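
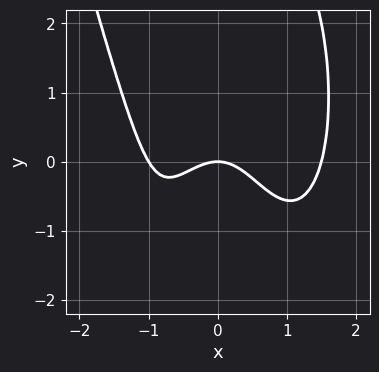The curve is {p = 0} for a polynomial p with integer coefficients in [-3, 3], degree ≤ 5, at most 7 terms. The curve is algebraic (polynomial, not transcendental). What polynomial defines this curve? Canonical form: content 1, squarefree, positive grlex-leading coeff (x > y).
2*x^4 - x^3 + x*y^2 - 3*x^2 - 3*y

(a) The degree is 4 — a generic line meets the curve in up to 4 points.
(b) From the visible intercepts: the x-axis gridline crossings are at x ∈ {-1, 0}; one y-axis crossing is at y = 0.
(c) Solving for integer coefficients yields p as stated.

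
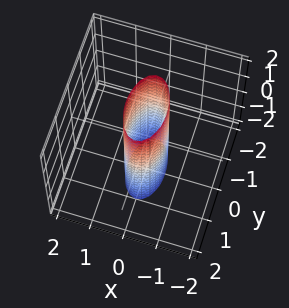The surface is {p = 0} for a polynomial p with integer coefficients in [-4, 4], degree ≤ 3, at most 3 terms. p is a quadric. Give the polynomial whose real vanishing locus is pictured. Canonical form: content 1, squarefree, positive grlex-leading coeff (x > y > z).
3*x^2 + y^2 - 1

(a) The degree is 2 — constant cross-section along one axis; a quadric.
(b) Symmetries: the y ↦ −y reflection is a symmetry, so y appears only in even powers; the z ↦ −z reflection is a symmetry, so z appears only in even powers; it's symmetric under x → −x, forcing even powers of x.
(c) Observable constraints: the surface avoids every integer z-axis point in the box; the y-axis gridline crossings are at y ∈ {-1, 1}.
(d) These observations pin down the coefficients.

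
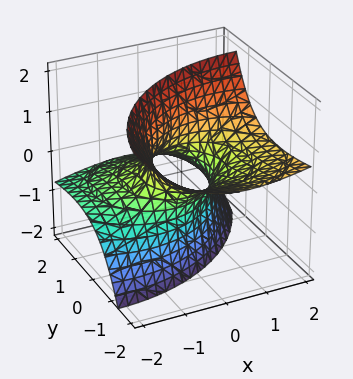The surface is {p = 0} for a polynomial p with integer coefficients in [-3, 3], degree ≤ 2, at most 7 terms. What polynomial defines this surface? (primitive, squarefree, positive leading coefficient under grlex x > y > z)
x^2 - 2*x*z + y^2 + 3*y*z - z^2 - 1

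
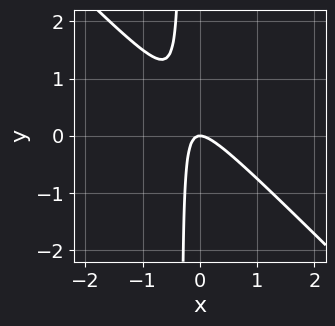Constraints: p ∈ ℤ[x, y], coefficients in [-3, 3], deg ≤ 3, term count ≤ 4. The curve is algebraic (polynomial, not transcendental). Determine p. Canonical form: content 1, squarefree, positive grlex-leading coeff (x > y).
3*x^2 + 3*x*y + y

1. Degree: a generic line meets the curve in up to 2 points, so deg p = 2.
2. From the visible intercepts: one y-axis crossing is at y = 0; it meets the x-axis at x = 0 (among the integer gridlines).
3. Putting this together gives p.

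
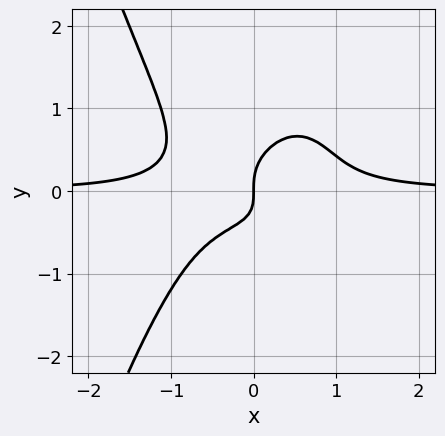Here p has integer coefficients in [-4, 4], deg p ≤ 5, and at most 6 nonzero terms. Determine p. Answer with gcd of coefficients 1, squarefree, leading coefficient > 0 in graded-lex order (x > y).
3*x^3*y + 2*y^3 - x*y - x

deg p = 4. A generic line meets the curve in up to 4 points.
From the axis intercepts and sections: it crosses the x-axis at the gridline x = 0; it crosses the y-axis at the gridline y = 0.
Solving for integer coefficients yields p as stated.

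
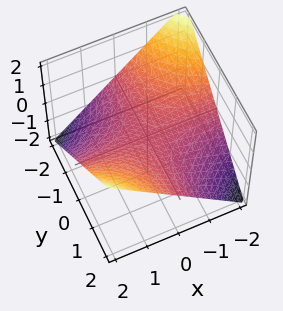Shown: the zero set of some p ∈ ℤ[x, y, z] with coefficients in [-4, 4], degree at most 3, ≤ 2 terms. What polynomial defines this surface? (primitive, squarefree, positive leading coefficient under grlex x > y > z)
1. deg p = 2. A saddle surface; a quadric.
2. Checking where it meets the axes: it crosses the z-axis at the gridline z = 0; the visible x-axis segment lies entirely on the surface; every point of the y-axis in the box is on the surface.
3. The integer polynomial consistent with all of this is the stated p.

x*y - 2*z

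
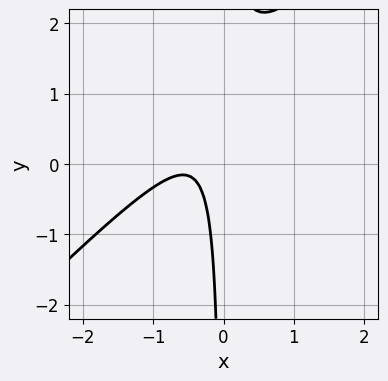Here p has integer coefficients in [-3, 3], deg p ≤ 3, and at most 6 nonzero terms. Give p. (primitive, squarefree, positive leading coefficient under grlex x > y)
First, degree: no degree-1 curve has this shape, so deg p = 2.
Next, from the axis intercepts and sections: it misses every integer gridline on the y-axis; no x-intercept at any integer in the box.
Finally, solving for integer coefficients yields p as stated.

3*x^2 - 3*x*y + 3*x + 1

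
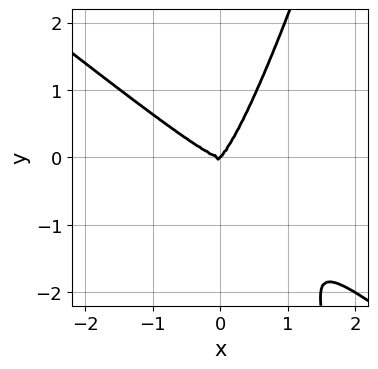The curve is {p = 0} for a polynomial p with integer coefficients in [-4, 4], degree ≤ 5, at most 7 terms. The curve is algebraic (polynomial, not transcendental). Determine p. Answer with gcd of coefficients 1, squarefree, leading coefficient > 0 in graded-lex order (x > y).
(a) deg p = 4. The shape is more complex than any degree-3 curve.
(b) From the visible intercepts: it meets the y-axis at y = 0 (among the integer gridlines); it meets the x-axis at x = 0 (among the integer gridlines).
(c) Solving for integer coefficients yields p as stated.

3*x^4 + 3*x^3*y - x^2*y^2 + x*y^2 - y^3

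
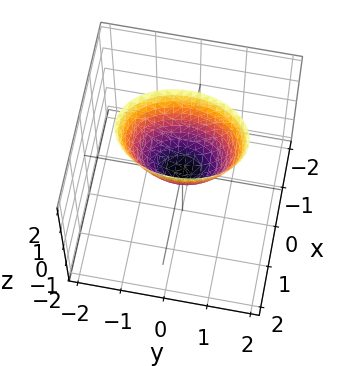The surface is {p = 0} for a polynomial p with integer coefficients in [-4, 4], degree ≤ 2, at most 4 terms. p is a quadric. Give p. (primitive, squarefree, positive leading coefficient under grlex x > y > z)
2*x^2 + y^2 - z

(a) Degree: a single bowl opening along one axis; a quadric, so deg p = 2.
(b) Symmetries: the y ↦ −y reflection is a symmetry, so y appears only in even powers; the x ↦ −x reflection is a symmetry, so x appears only in even powers.
(c) Reading off the gridlines: it crosses the z-axis at the gridline z = 0; it meets the y-axis at y = 0 (among the integer gridlines); one x-axis crossing is at x = 0.
(d) Together with the visible shape, these determine p as stated.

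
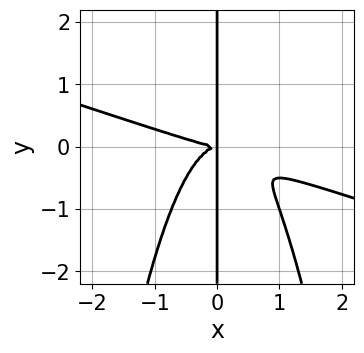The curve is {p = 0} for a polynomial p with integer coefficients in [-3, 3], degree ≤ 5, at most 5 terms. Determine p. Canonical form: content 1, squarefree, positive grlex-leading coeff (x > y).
1. deg p = 4. The shape is more complex than any degree-3 curve.
2. Against the integer gridlines: the visible y-axis segment lies entirely on the curve.
3. Putting this together gives p.

x^4 + 3*x^3*y + 2*x*y^2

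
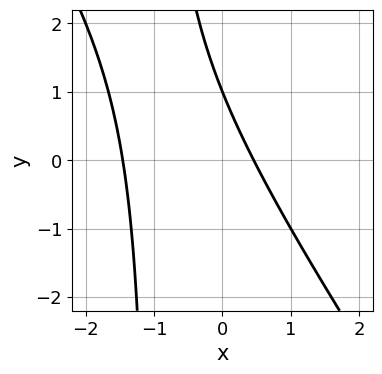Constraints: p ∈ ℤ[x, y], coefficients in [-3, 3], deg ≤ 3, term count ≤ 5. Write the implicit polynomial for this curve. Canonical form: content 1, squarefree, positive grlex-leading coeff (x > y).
3*x^2 + 2*x*y + 3*x + 2*y - 2

1. deg p = 2. The shape is more complex than any degree-1 curve.
2. Reading off the gridlines: it crosses the y-axis at the gridline y = 1.
3. Putting this together gives p.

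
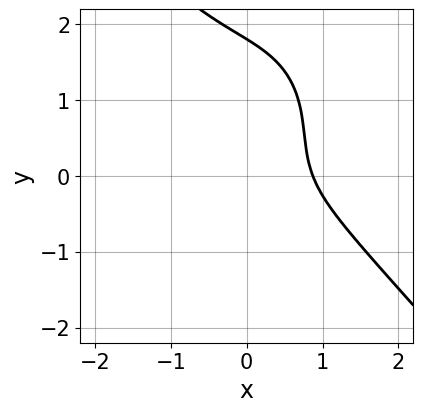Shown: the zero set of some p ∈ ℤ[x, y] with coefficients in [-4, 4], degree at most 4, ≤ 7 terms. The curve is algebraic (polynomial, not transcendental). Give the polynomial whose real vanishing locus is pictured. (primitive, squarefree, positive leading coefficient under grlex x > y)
3*x^3 + 2*y^3 + 3*x*y - 3*y^2 - 2

1. deg p = 3. No degree-2 curve has this shape.
2. Solving for integer coefficients yields p as stated.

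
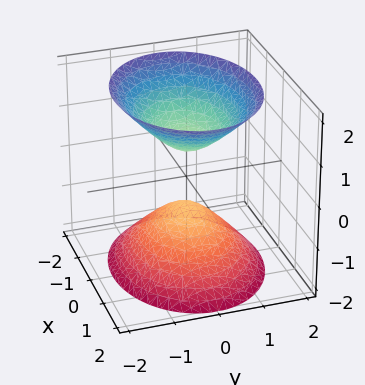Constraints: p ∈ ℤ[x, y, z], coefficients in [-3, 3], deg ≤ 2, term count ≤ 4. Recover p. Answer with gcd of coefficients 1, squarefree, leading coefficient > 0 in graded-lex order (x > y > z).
2*x^2 + 3*y^2 - 2*z^2 + 1

First, I count 2 distinct pieces.
Next, degree: two separate bowl-shaped sheets opening away from each other; a quadric, so deg p = 2.
Then, symmetries: the x ↦ −x reflection is a symmetry, so x appears only in even powers; the y ↦ −y reflection is a symmetry, so y appears only in even powers; the z ↦ −z reflection is a symmetry, so z appears only in even powers.
Then, against the integer gridlines: no y-intercept at any integer in the box; it misses every integer gridline on the x-axis.
Finally, solving for integer coefficients yields p as stated.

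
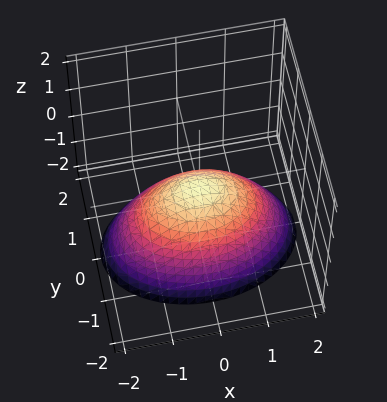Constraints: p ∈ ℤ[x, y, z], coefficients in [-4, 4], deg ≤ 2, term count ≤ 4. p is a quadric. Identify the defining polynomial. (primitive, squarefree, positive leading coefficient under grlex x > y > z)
x^2 + 2*y^2 + 2*z

First, deg p = 2. A paraboloid; a quadric.
Next, symmetries: it's symmetric under y → −y, forcing even powers of y; the x ↦ −x reflection is a symmetry, so x appears only in even powers.
Next, from the visible intercepts: it crosses the x-axis at the gridline x = 0; it crosses the y-axis at the gridline y = 0.
Finally, these observations pin down the coefficients.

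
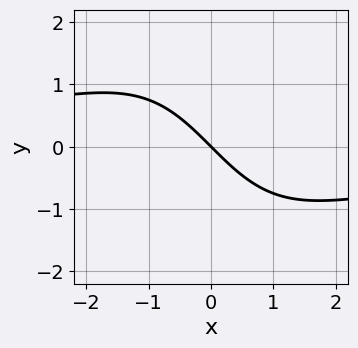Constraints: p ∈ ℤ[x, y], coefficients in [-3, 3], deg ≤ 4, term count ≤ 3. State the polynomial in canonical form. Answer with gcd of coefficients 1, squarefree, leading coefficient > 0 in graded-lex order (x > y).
First, the degree is 3 — no degree-2 curve has this shape.
Then, from the visible intercepts: it crosses the x-axis at the gridline x = 0; it meets the y-axis at y = 0 (among the integer gridlines).
Finally, matching integer coefficients to the picture gives p.

x^2*y + 3*x + 3*y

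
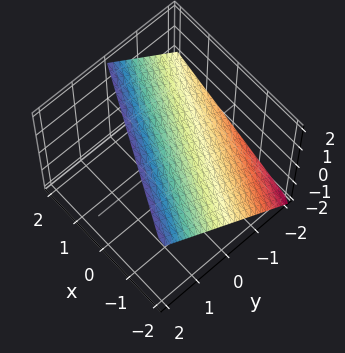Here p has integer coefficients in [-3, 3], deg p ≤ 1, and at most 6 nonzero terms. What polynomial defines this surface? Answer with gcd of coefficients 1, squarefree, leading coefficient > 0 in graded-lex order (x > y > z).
x + 2*y - 2*z + 2

1. deg p = 1. Every cross-section is a straight line — this is a plane.
2. Checking where it meets the axes: it crosses the y-axis at the gridline y = -1; it meets the z-axis at z = 1 (among the integer gridlines).
3. Putting this together gives p. Check: (-2, 0, 0) on the x-axis lies on the surface, and p(-2, 0, 0) = 0. ✓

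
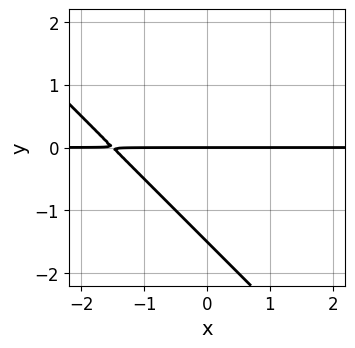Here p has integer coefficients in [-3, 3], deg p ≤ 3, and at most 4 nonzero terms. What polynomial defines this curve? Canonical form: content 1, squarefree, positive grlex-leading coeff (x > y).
2*x*y + 2*y^2 + 3*y

First, the degree is 2 — a generic line meets the curve in up to 2 points.
Then, observable constraints: every point of the x-axis in the box is on the curve; one y-axis crossing is at y = 0.
Finally, solving for integer coefficients yields p as stated.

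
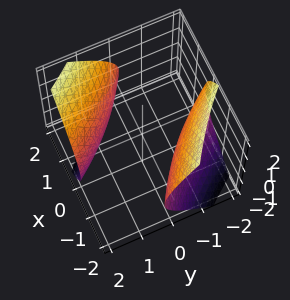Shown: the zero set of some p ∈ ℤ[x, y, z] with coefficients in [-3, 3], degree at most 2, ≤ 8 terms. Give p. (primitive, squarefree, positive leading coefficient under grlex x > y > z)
x^2 + 3*x*y + y^2 - y*z - 2*z^2 - 3

1. There are 2 components. They look like related sheets of one shape, so recover p as a whole.
2. Degree: the shape is more complex than any degree-1 surface, so deg p = 2.
3. Reading off the gridlines: it misses every integer gridline on the z-axis.
4. Fitting integer coefficients to these (and the overall shape) gives p.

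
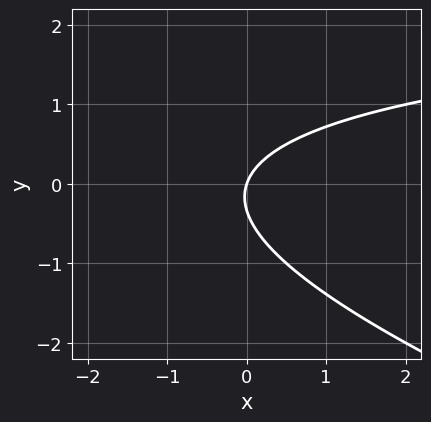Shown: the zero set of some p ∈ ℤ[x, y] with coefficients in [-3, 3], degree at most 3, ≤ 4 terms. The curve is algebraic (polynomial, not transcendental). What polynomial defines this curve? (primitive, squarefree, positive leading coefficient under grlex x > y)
x*y + 3*y^2 - 3*x + y

(a) The degree is 2 — no degree-1 curve has this shape.
(b) Observable constraints: it meets the y-axis at y = 0 (among the integer gridlines); it meets the x-axis at x = 0 (among the integer gridlines).
(c) Assembling these constraints gives the stated polynomial.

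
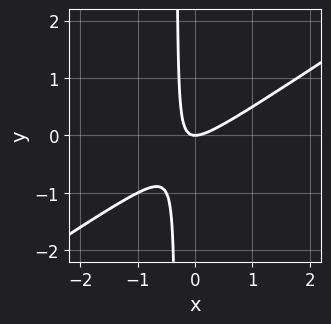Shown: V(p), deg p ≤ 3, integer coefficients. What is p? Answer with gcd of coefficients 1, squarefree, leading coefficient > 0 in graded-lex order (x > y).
The degree is 2 — a generic line meets the curve in up to 2 points.
From the axis intercepts and sections: one y-axis crossing is at y = 0; it meets the x-axis at x = 0 (among the integer gridlines).
The integer polynomial consistent with all of this is the stated p.

2*x^2 - 3*x*y - y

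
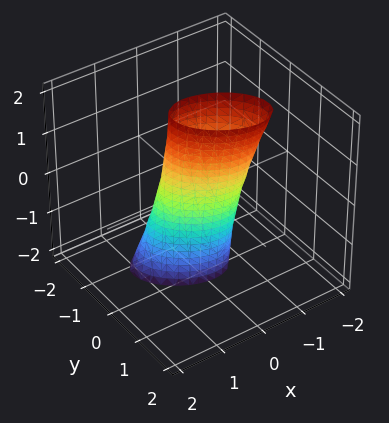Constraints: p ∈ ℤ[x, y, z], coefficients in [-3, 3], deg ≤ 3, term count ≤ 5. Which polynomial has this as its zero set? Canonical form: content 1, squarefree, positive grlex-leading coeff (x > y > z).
2*x^2 + 2*x*y + 3*y^2 - y*z - 1

1. The degree is 2 — a generic line meets the surface in up to 2 points.
2. From the axis intercepts and sections: it misses every integer gridline on the z-axis.
3. These observations pin down the coefficients.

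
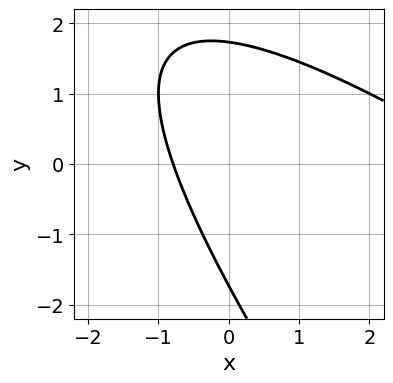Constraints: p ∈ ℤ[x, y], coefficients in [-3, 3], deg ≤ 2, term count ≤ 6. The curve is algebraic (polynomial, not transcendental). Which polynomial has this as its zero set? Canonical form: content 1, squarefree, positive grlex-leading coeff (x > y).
1. Degree: the shape is more complex than any degree-1 curve, so deg p = 2.
2. Putting this together gives p.

x^2 + 2*x*y + y^2 - 3*x - 3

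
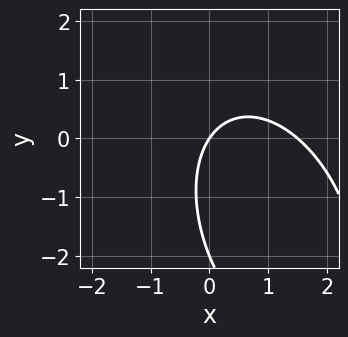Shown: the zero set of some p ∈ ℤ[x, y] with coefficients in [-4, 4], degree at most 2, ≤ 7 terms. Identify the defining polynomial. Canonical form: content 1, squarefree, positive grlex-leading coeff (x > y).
1. deg p = 2. The shape is more complex than any degree-1 curve.
2. Against the integer gridlines: it crosses the x-axis at the gridline x = 0; among the integer gridlines, it crosses the y-axis at y ∈ {-2, 0}.
3. Assembling these constraints gives the stated polynomial.

2*x^2 + x*y + y^2 - 3*x + 2*y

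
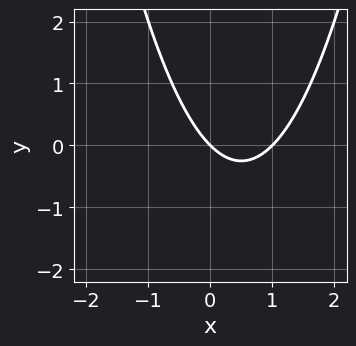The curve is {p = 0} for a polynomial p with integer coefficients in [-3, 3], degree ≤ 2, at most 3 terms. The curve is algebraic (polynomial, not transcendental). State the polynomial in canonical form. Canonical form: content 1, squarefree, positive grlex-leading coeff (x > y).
(a) The degree is 2 — no degree-1 curve has this shape.
(b) Observable constraints: the x-axis gridline crossings are at x ∈ {0, 1}; one y-axis crossing is at y = 0.
(c) These observations pin down the coefficients.

x^2 - x - y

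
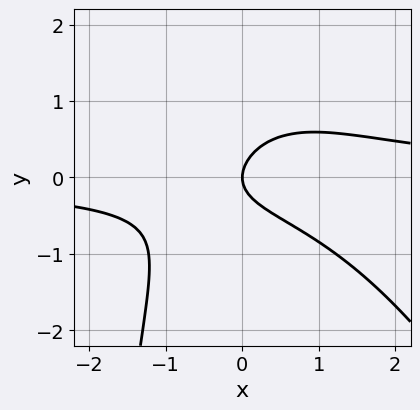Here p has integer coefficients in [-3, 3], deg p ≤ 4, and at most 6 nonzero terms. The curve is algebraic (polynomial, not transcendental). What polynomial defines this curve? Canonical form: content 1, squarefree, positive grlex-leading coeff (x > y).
2*x^2*y + x*y^2 - x*y + 3*y^2 - 2*x

(a) Degree: no degree-2 curve has this shape, so deg p = 3.
(b) Against the integer gridlines: one x-axis crossing is at x = 0; it crosses the y-axis at the gridline y = 0.
(c) Matching integer coefficients to the picture gives p.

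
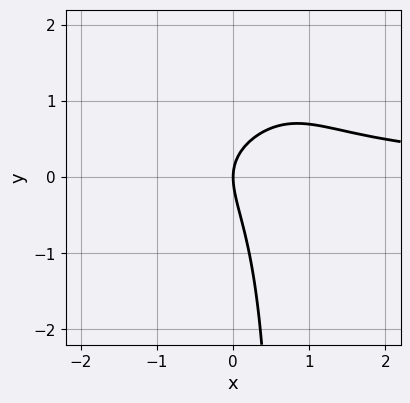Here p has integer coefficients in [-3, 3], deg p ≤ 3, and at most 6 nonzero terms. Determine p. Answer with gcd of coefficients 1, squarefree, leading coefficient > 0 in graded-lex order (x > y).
2*x^2*y - 3*x*y^2 + 3*x*y + 2*y^2 - 3*x

1. The degree is 3 — a generic line meets the curve in up to 3 points.
2. From the visible intercepts: one x-axis crossing is at x = 0; it crosses the y-axis at the gridline y = 0.
3. Together with the visible shape, these determine p as stated.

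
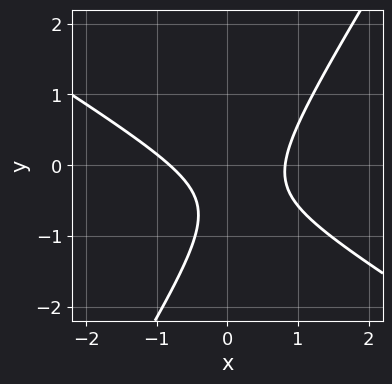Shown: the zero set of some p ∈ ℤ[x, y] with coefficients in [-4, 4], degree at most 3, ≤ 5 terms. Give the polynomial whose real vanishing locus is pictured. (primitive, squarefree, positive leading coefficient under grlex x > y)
(a) The degree is 2 — no degree-1 curve has this shape.
(b) From the axis intercepts and sections: the curve avoids every integer y-axis point in the box.
(c) These observations pin down the coefficients.

3*x^2 + 3*x*y - 3*y^2 - 3*y - 2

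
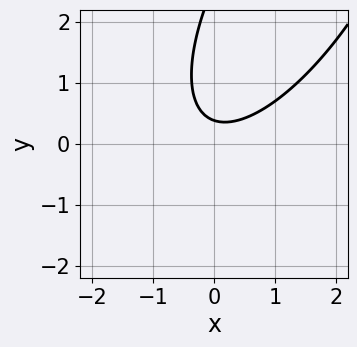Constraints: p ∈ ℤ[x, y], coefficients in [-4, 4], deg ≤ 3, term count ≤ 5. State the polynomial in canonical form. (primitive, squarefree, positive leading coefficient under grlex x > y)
2*x^2 - 2*x*y + y^2 - 3*y + 1

(a) Degree: the shape is more complex than any degree-1 curve, so deg p = 2.
(b) From the axis intercepts and sections: the curve avoids every integer x-axis point in the box.
(c) Solving for integer coefficients yields p as stated.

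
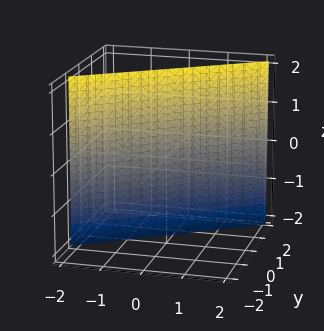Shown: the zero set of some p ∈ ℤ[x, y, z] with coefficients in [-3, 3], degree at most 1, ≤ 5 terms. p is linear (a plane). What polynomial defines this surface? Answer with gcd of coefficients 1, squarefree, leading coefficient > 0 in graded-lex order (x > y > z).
First, deg p = 1. The surface is flat (a plane).
Next, from the visible intercepts: it crosses the x-axis at the gridline x = -1; no z-intercept at any integer in the box.
Finally, assembling these constraints gives the stated polynomial.

2*x - 3*y + 2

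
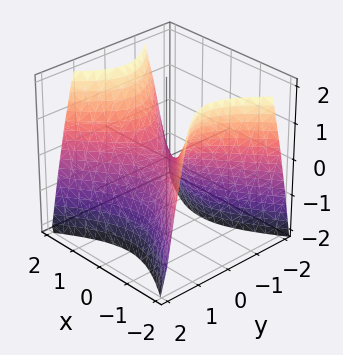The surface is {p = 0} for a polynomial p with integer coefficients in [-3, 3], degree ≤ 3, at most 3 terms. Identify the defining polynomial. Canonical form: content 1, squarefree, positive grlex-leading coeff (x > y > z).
2*x^2 - 3*y^2 - 2*z

deg p = 2. A saddle surface; a quadric.
Symmetries: it's symmetric under y → −y, forcing even powers of y; the x ↦ −x reflection is a symmetry, so x appears only in even powers.
Reading off the gridlines: it meets the z-axis at z = 0 (among the integer gridlines); one y-axis crossing is at y = 0; it crosses the x-axis at the gridline x = 0.
Matching integer coefficients to the picture gives p.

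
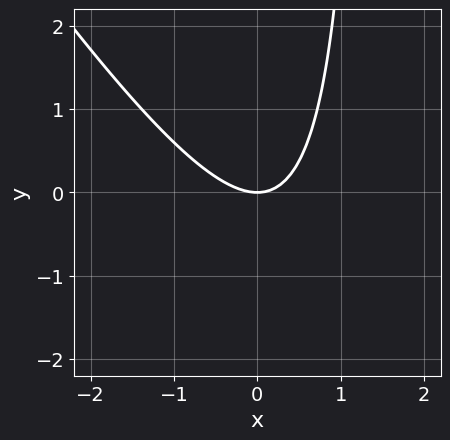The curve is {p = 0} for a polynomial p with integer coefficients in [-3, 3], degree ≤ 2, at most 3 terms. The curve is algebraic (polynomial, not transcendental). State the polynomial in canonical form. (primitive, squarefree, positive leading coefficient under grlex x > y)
3*x^2 + 2*x*y - 3*y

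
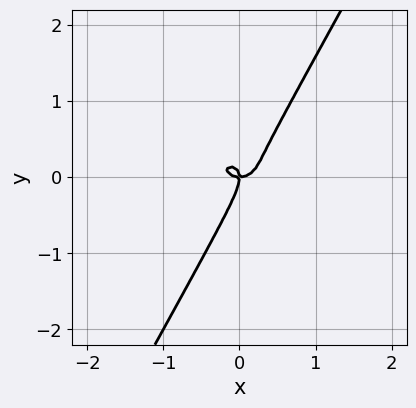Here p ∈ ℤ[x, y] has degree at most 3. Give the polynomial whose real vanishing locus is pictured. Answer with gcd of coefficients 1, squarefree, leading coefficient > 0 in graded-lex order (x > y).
(a) deg p = 3. A generic line meets the curve in up to 3 points.
(b) From the visible intercepts: one x-axis crossing is at x = 0; it crosses the y-axis at the gridline y = 0.
(c) Putting this together gives p.

2*x^3 + 3*x*y^2 - 2*y^3 - x*y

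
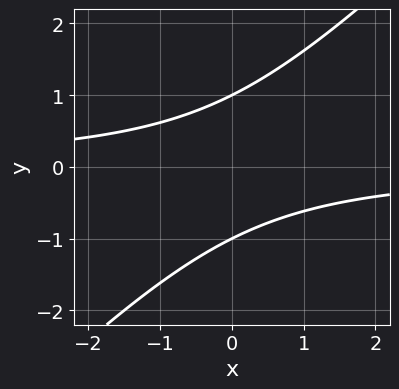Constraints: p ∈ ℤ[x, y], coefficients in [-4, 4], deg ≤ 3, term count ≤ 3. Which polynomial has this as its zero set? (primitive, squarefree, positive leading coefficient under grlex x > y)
1. The degree is 2 — a generic line meets the curve in up to 2 points.
2. Checking where it meets the axes: it misses every integer gridline on the x-axis; among the integer gridlines, it crosses the y-axis at y ∈ {-1, 1}.
3. Putting this together gives p.

x*y - y^2 + 1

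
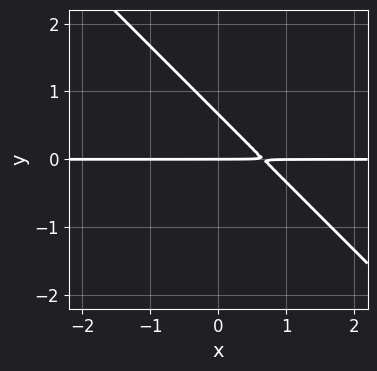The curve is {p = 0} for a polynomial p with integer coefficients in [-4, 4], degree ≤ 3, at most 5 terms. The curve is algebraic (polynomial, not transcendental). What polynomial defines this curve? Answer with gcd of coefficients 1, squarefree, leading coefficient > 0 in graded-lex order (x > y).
3*x*y + 3*y^2 - 2*y

First, degree: no degree-1 curve has this shape, so deg p = 2.
Next, from the axis intercepts and sections: the visible x-axis segment lies entirely on the curve; it meets the y-axis at y = 0 (among the integer gridlines).
Finally, putting this together gives p.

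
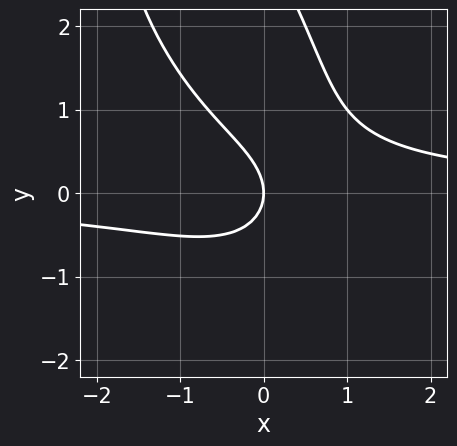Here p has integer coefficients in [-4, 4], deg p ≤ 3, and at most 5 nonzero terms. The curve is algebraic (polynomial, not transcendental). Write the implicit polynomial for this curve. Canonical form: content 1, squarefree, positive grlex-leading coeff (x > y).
3*x^2*y + 2*x*y^2 + y^3 - 3*y^2 - 3*x

1. Degree: the shape is more complex than any degree-2 curve, so deg p = 3.
2. Checking where it meets the axes: it crosses the y-axis at the gridline y = 0; it crosses the x-axis at the gridline x = 0.
3. These observations pin down the coefficients.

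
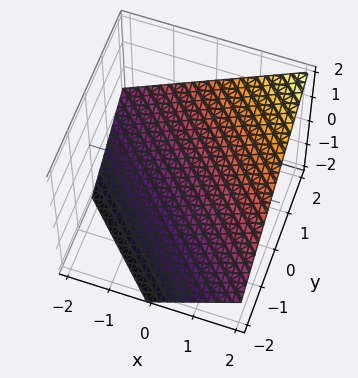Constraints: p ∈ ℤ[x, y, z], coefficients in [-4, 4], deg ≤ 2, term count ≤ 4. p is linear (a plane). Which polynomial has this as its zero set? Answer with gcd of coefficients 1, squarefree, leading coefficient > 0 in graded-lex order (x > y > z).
(a) The degree is 1 — the surface is flat (a plane).
(b) From the visible intercepts: one x-axis crossing is at x = 1; one y-axis crossing is at y = 1.
(c) Putting this together gives p.

2*x + 2*y - 3*z - 2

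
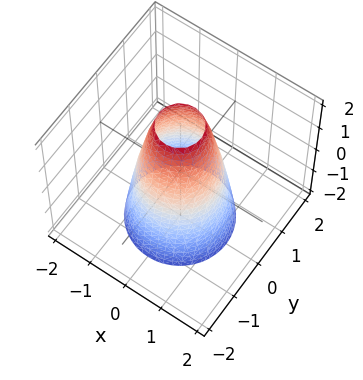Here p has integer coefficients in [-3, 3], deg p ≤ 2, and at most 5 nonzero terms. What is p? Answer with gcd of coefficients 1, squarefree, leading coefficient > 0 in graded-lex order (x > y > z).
First, the degree is 2 — no degree-1 surface has this shape.
Next, symmetries: every cross-section ⟂ z is a circle, so x, y appear only via x² + y².
Next, from the visible intercepts: it misses every integer gridline on the z-axis; a circular section at z = -1 has radius between 1 and 2; among the integer gridlines, it crosses the x-axis at x ∈ {-1, 1}.
Finally, the integer polynomial consistent with all of this is the stated p. Check: (0, -1, 0) on the y-axis lies on the surface, and p(0, -1, 0) = 0. ✓

3*x^2 + 3*y^2 + z - 3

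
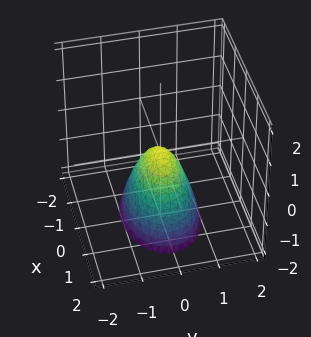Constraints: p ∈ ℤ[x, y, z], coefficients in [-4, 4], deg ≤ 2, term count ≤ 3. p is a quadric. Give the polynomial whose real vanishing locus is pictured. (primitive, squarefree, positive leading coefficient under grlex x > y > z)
First, the degree is 2 — a single bowl opening along one axis; a quadric.
Then, symmetries: it's symmetric under y → −y, forcing even powers of y; it's symmetric under x → −x, forcing even powers of x.
Then, observable constraints: one y-axis crossing is at y = 0; it crosses the z-axis at the gridline z = 0; it crosses the x-axis at the gridline x = 0.
Finally, these observations pin down the coefficients.

x^2 + 2*y^2 + z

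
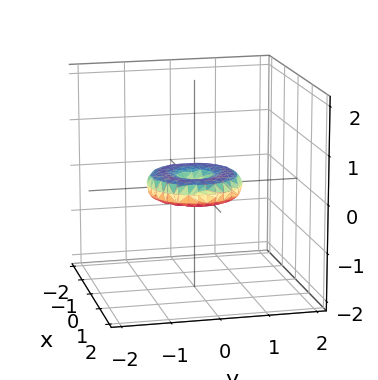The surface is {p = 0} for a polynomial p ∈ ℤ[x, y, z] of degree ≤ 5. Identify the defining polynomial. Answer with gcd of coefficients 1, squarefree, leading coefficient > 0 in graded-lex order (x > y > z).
x^4 + 2*x^2*y^2 + y^4 - x^2 - y^2 + 3*z^2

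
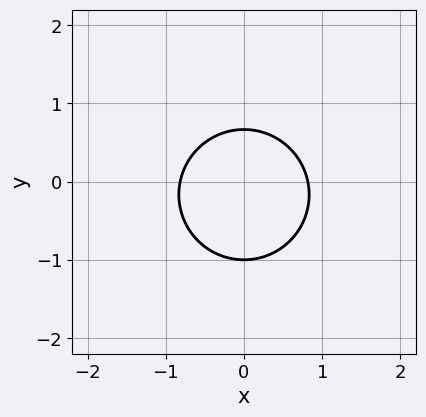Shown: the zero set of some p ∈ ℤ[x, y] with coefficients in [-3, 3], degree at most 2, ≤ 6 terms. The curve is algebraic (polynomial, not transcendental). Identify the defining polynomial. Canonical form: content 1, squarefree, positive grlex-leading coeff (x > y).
3*x^2 + 3*y^2 + y - 2

1. deg p = 2. A generic line meets the curve in up to 2 points.
2. Symmetries: it's symmetric under x → −x, forcing even powers of x.
3. Observable constraints: one y-axis crossing is at y = -1.
4. Matching integer coefficients to the picture gives p.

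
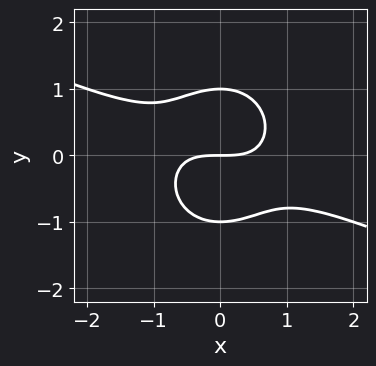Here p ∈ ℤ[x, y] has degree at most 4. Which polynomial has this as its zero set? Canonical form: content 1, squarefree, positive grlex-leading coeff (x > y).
1. Degree: a generic line meets the curve in up to 3 points, so deg p = 3.
2. From the visible intercepts: among the integer gridlines, it crosses the y-axis at y ∈ {-1, 0, 1}; one x-axis crossing is at x = 0.
3. Solving for integer coefficients yields p as stated.

x^3 + 2*x^2*y + 2*y^3 - 2*y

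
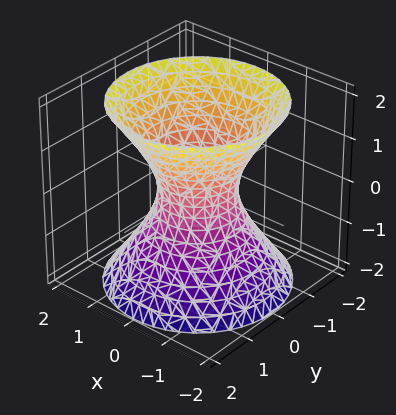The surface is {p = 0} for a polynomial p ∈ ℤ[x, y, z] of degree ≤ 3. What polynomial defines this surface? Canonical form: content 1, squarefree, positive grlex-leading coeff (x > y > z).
3*x^2 + 3*y^2 - 2*z^2 - 2

First, the degree is 2 — the shape is more complex than any degree-1 surface.
Then, symmetries: the z-axis is an axis of rotation, so x and y enter only as x² + y².
Next, from the axis intercepts and sections: a circular section at z = 0 has radius between 0 and 1; the surface avoids every integer z-axis point in the box.
Finally, matching integer coefficients to the picture gives p.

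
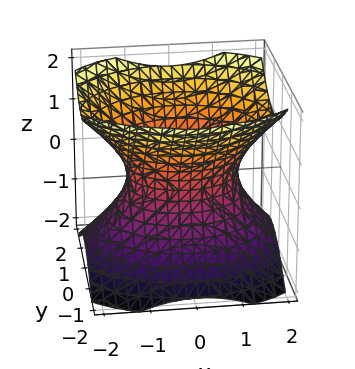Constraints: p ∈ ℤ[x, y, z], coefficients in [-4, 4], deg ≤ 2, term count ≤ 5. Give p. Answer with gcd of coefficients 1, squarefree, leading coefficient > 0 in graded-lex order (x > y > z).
2*x^2 + 3*y^2 - 3*z^2 - 3

The degree is 2 — an hourglass — one-sheet hyperboloid; a quadric.
Symmetries: it's symmetric under y → −y, forcing even powers of y; the z ↦ −z reflection is a symmetry, so z appears only in even powers; the x ↦ −x reflection is a symmetry, so x appears only in even powers.
From the visible intercepts: among the integer gridlines, it crosses the y-axis at y ∈ {-1, 1}; no z-intercept at any integer in the box.
These observations pin down the coefficients.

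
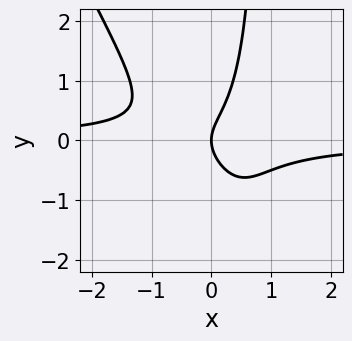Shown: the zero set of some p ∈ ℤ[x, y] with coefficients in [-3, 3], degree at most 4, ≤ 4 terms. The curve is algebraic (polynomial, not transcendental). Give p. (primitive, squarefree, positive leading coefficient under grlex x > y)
2*x^2*y + x*y^2 - y^2 + x

Degree: a generic line meets the curve in up to 3 points, so deg p = 3.
Checking where it meets the axes: it crosses the y-axis at the gridline y = 0; one x-axis crossing is at x = 0.
Assembling these constraints gives the stated polynomial.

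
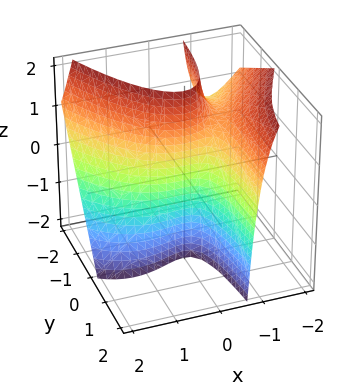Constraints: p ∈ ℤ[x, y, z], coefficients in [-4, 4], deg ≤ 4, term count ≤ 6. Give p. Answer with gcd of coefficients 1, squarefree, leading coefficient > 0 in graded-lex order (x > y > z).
(a) The degree is 3 — no degree-2 surface has this shape.
(b) From the axis intercepts and sections: the visible z-axis segment lies entirely on the surface; one x-axis crossing is at x = 0; one y-axis crossing is at y = 0.
(c) The integer polynomial consistent with all of this is the stated p.

x^3 + x^2*z + 2*x*y + 2*y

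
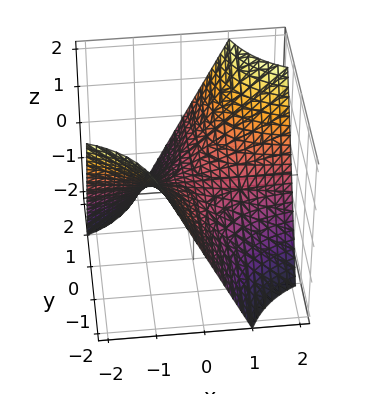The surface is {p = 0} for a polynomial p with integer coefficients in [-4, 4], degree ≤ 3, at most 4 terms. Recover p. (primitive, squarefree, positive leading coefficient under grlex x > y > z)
1. deg p = 2. A hyperbolic paraboloid; a quadric.
2. From the visible intercepts: every point of the y-axis in the box is on the surface; it meets the z-axis at z = 0 (among the integer gridlines); every point of the x-axis in the box is on the surface.
3. Fitting integer coefficients to these (and the overall shape) gives p.

x*y - z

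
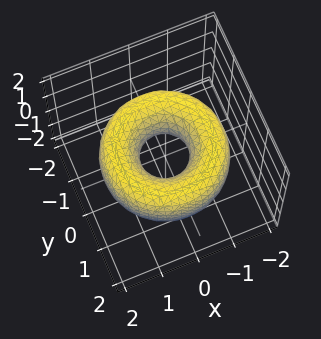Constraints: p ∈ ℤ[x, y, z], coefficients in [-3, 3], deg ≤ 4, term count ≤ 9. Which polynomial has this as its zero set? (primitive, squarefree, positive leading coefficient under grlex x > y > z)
(a) Degree: no degree-3 surface has this shape, so deg p = 4.
(b) Symmetry: the z-axis is an axis of rotation, so x and y enter only as x² + y².
(c) Observable constraints: the surface avoids every integer z-axis point in the box; a circular section at z = 0 has radius between 0 and 1.
(d) These observations pin down the coefficients.

x^4 + 2*x^2*y^2 + y^4 - 3*x^2 - 3*y^2 + 2*z^2 + 1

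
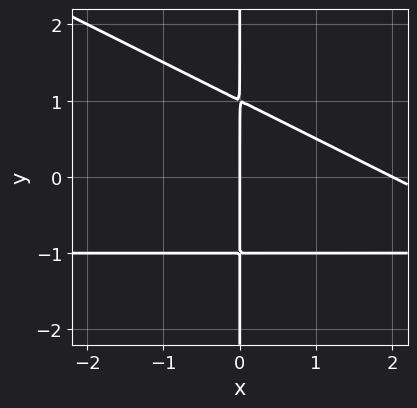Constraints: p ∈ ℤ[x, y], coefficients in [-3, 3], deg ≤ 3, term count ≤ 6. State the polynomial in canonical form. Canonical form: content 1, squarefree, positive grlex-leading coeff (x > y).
(a) deg p = 3.
(b) Against the integer gridlines: every point of the y-axis in the box is on the curve; the x-axis gridline crossings are at x ∈ {0, 2}.
(c) Fitting integer coefficients to these (and the overall shape) gives p.

x^2*y + 2*x*y^2 + x^2 - 2*x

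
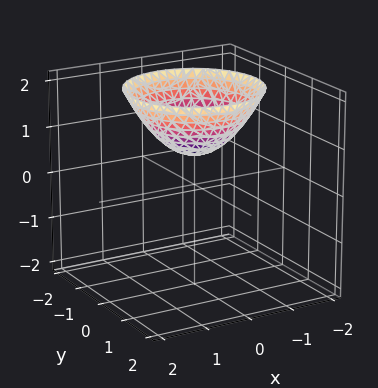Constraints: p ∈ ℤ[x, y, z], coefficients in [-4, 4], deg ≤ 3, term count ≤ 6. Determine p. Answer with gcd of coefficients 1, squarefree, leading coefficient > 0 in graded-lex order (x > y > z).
(a) Degree: no degree-1 surface has this shape, so deg p = 2.
(b) Symmetry: every cross-section ⟂ z is a circle, so x, y appear only via x² + y².
(c) Against the integer gridlines: no x-intercept at any integer in the box; no y-intercept at any integer in the box; a circular section at z = 1 has radius between 0 and 1.
(d) Solving for integer coefficients yields p as stated.

2*x^2 + 2*y^2 - 3*z + 2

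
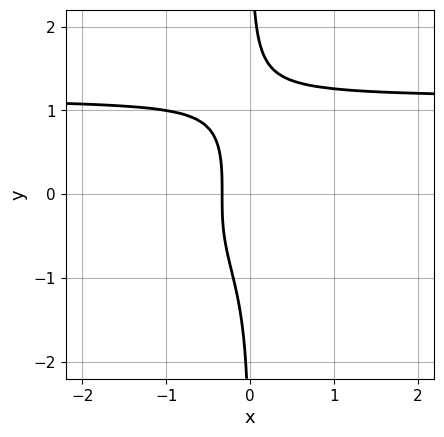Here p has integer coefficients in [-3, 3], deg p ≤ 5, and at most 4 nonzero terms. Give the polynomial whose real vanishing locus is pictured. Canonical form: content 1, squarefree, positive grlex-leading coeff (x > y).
(a) deg p = 4. No degree-3 curve has this shape.
(b) From the axis intercepts and sections: the curve avoids every integer y-axis point in the box.
(c) These observations pin down the coefficients.

2*x*y^3 - 3*x - 1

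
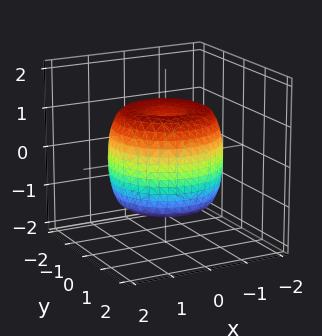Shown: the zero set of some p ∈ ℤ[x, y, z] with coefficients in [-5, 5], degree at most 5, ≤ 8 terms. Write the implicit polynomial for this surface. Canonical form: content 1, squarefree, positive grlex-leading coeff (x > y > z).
Degree: no degree-3 surface has this shape, so deg p = 4.
Symmetries: rotational symmetry about the z-axis ⇒ p depends on x, y only through x² + y².
Observable constraints: a circular section at z = 1 has radius between 1 and 2; among the integer gridlines, it crosses the z-axis at z ∈ {-1, 1}.
The integer polynomial consistent with all of this is the stated p.

2*x^4 + 4*x^2*y^2 + 2*y^4 - 3*x^2 - 3*y^2 + 2*z^2 - 2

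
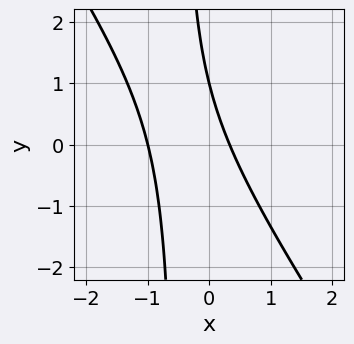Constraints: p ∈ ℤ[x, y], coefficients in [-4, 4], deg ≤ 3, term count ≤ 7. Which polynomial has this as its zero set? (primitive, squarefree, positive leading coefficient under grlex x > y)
3*x^2 + 2*x*y + 2*x + y - 1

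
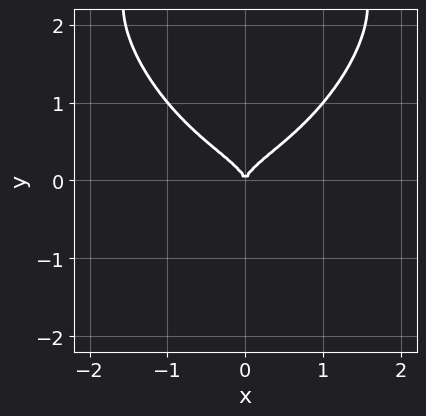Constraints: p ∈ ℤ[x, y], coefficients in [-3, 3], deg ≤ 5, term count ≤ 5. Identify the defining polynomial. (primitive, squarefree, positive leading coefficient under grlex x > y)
x^4 + y^4 - 3*y^3 + x^2

Degree: no degree-3 curve has this shape, so deg p = 4.
Symmetries: the x ↦ −x reflection is a symmetry, so x appears only in even powers.
From the axis intercepts and sections: it crosses the y-axis at the gridline y = 0; it crosses the x-axis at the gridline x = 0.
Fitting integer coefficients to these (and the overall shape) gives p.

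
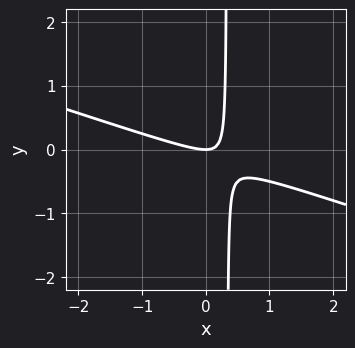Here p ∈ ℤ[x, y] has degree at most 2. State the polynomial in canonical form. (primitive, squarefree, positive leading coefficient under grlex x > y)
1. Degree: no degree-1 curve has this shape, so deg p = 2.
2. Against the integer gridlines: it crosses the y-axis at the gridline y = 0; it meets the x-axis at x = 0 (among the integer gridlines).
3. Solving for integer coefficients yields p as stated.

x^2 + 3*x*y - y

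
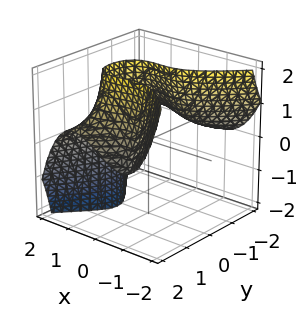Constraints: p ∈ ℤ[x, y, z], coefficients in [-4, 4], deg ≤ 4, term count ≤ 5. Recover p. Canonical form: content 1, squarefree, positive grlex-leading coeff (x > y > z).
2*x^3 - x*y^2 + 2*y^2*z - y*z - 2

1. Degree: no degree-2 surface has this shape, so deg p = 3.
2. Observable constraints: the surface avoids every integer z-axis point in the box; it crosses the x-axis at the gridline x = 1.
3. Putting this together gives p.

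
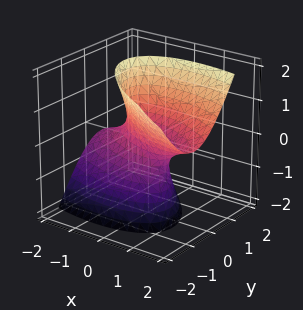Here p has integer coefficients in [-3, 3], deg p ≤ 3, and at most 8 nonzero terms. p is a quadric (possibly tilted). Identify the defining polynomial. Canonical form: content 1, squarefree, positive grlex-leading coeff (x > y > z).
Degree: the shape is more complex than any degree-1 surface, so deg p = 2.
Against the integer gridlines: the x-axis gridline crossings are at x ∈ {-1, 1}; the surface avoids every integer z-axis point in the box.
Assembling these constraints gives the stated polynomial.

x^2 + 2*x*y - 2*x*z + 3*y^2 - z^2 - 1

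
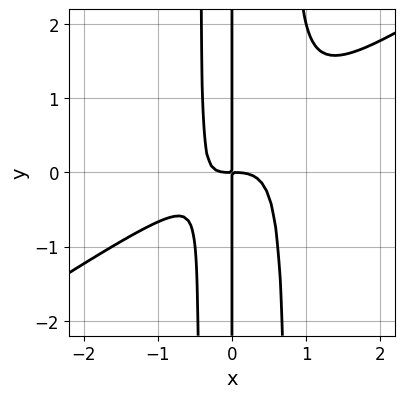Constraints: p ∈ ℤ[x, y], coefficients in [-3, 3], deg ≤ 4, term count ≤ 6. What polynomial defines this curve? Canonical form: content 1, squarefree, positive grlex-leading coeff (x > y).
2*x^4 - 3*x^3*y + x^2*y + x*y

(a) The degree is 4 — no degree-3 curve has this shape.
(b) Reading off the gridlines: every point of the y-axis in the box is on the curve.
(c) Matching integer coefficients to the picture gives p.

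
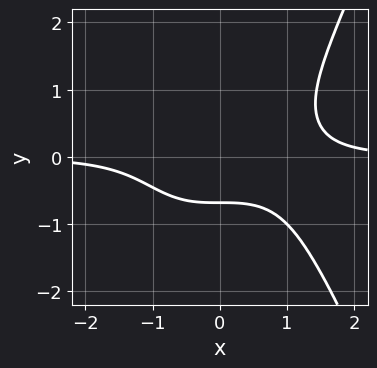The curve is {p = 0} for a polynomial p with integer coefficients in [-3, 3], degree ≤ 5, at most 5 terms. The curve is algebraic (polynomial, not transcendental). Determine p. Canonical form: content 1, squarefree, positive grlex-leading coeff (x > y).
1. deg p = 4. No degree-3 curve has this shape.
2. Observable constraints: the curve avoids every integer x-axis point in the box.
3. The integer polynomial consistent with all of this is the stated p.

x^3*y - y^3 - y - 1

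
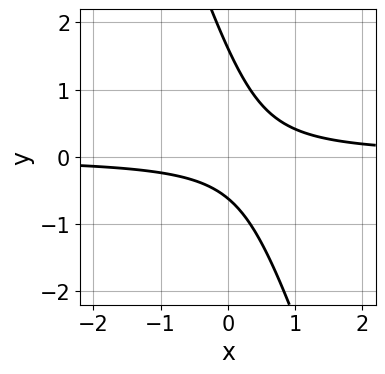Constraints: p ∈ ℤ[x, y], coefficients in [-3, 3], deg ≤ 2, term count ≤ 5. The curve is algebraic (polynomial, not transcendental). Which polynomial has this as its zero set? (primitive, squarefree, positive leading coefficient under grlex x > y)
(a) Degree: the shape is more complex than any degree-1 curve, so deg p = 2.
(b) From the visible intercepts: the curve avoids every integer x-axis point in the box.
(c) These observations pin down the coefficients.

3*x*y + y^2 - y - 1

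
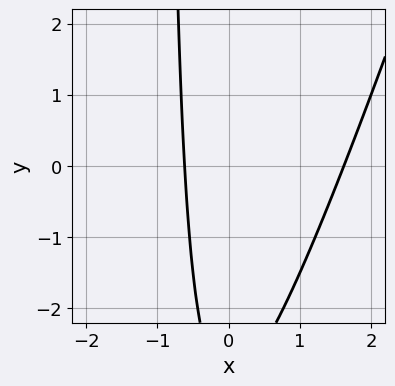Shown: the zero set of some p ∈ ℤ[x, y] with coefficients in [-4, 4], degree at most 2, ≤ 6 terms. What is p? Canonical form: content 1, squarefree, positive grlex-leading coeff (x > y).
(a) The degree is 2 — a generic line meets the curve in up to 2 points.
(b) Observable constraints: no y-intercept at any integer in the box.
(c) Together with the visible shape, these determine p as stated.

3*x^2 - x*y - 3*x - y - 3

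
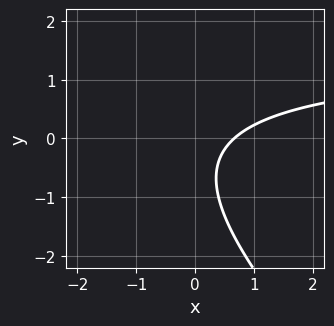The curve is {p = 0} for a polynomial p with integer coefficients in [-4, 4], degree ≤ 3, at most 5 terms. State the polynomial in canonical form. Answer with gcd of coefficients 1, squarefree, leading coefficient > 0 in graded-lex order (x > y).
Degree: the shape is more complex than any degree-1 curve, so deg p = 2.
Against the integer gridlines: no y-intercept at any integer in the box.
Together with the visible shape, these determine p as stated.

2*x*y + 2*y^2 - 3*x + 2*y + 2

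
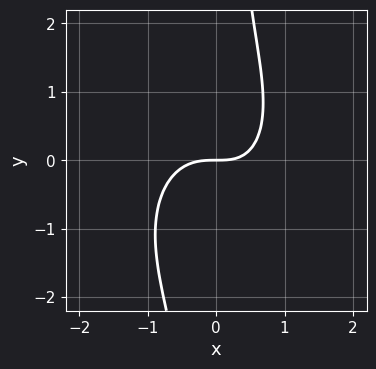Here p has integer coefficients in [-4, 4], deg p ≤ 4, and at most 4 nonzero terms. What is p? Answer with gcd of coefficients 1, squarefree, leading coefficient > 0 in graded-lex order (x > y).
3*x^3 + 2*x*y^2 + x*y - 3*y

(a) Degree: a generic line meets the curve in up to 3 points, so deg p = 3.
(b) Against the integer gridlines: it meets the x-axis at x = 0 (among the integer gridlines); it meets the y-axis at y = 0 (among the integer gridlines).
(c) Putting this together gives p.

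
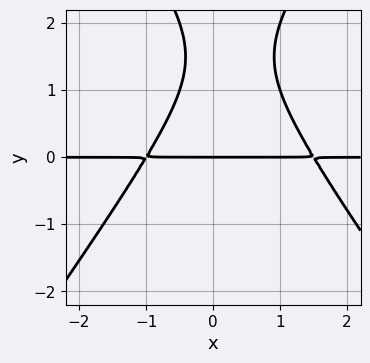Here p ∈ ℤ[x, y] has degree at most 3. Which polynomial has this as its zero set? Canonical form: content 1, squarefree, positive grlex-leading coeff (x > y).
2*x^2*y - y^3 - x*y + 3*y^2 - 3*y

(a) The degree is 3 — no degree-2 curve has this shape.
(b) Against the integer gridlines: it crosses the y-axis at the gridline y = 0; the visible x-axis segment lies entirely on the curve.
(c) Fitting integer coefficients to these (and the overall shape) gives p.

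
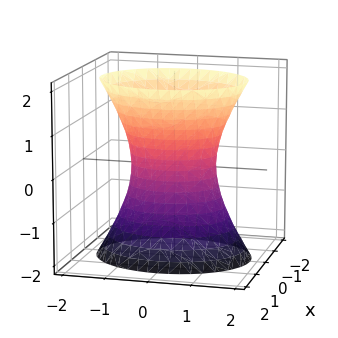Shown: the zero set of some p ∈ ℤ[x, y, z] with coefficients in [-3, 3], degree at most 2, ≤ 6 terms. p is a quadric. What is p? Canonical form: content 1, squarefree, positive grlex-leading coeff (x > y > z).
3*x^2 + 2*y^2 - z^2 - 2

(a) The degree is 2 — one connected sheet with a waist; a quadric.
(b) Symmetries: mirror symmetry z ↦ −z ⇒ only even powers of z; it's symmetric under x → −x, forcing even powers of x; it's symmetric under y → −y, forcing even powers of y.
(c) Observable constraints: the y-axis gridline crossings are at y ∈ {-1, 1}; it misses every integer gridline on the z-axis.
(d) Fitting integer coefficients to these (and the overall shape) gives p.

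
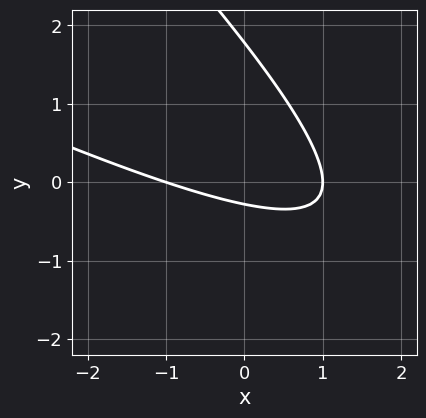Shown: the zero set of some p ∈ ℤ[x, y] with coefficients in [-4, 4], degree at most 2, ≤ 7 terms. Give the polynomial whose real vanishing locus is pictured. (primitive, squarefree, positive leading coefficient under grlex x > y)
(a) deg p = 2. No degree-1 curve has this shape.
(b) Reading off the gridlines: the x-axis gridline crossings are at x ∈ {-1, 1}.
(c) Fitting integer coefficients to these (and the overall shape) gives p.

x^2 + 3*x*y + 2*y^2 - 3*y - 1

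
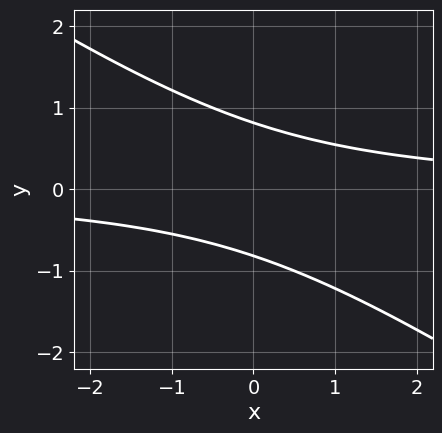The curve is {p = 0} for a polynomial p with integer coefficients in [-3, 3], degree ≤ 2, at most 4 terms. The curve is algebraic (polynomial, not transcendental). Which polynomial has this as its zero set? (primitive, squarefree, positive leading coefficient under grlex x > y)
First, the degree is 2 — the shape is more complex than any degree-1 curve.
Next, from the visible intercepts: the curve avoids every integer x-axis point in the box.
Finally, matching integer coefficients to the picture gives p.

2*x*y + 3*y^2 - 2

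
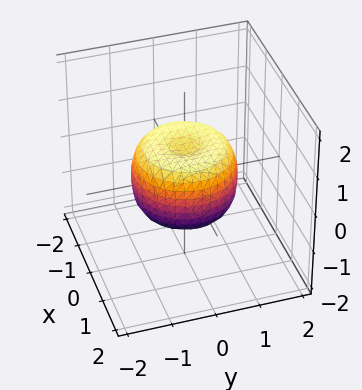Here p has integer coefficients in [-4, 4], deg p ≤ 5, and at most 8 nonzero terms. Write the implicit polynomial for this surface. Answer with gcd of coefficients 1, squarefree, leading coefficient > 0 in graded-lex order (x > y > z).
2*x^4 + 4*x^2*y^2 + 2*y^4 - 2*x^2 - 2*y^2 + 2*z^2 - 1

1. The degree is 4 — the shape is more complex than any degree-3 surface.
2. Symmetries: the z-axis is an axis of rotation, so x and y enter only as x² + y².
3. Observable constraints: a circular section at z = 0 has radius between 1 and 2.
4. Matching integer coefficients to the picture gives p.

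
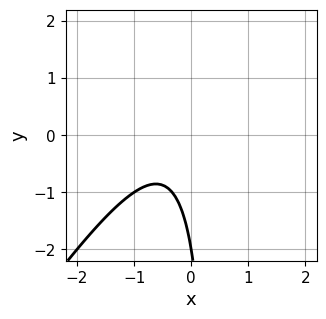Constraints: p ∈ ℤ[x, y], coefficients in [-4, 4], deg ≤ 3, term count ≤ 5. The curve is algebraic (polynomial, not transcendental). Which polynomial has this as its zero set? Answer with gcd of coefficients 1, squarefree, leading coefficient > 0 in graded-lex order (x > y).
(a) deg p = 2.
(b) Checking where it meets the axes: it misses every integer gridline on the x-axis; one y-axis crossing is at y = -2.
(c) Fitting integer coefficients to these (and the overall shape) gives p.

3*x^2 - 2*x*y + 2*x + y + 2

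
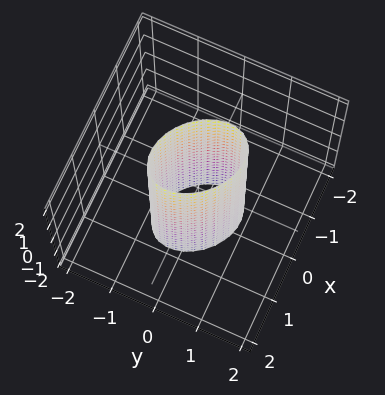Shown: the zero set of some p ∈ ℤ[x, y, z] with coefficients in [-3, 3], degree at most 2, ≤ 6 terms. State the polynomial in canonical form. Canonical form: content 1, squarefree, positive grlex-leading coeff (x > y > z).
3*x^2 + 2*x*y + 3*y^2 - 2

First, degree: the shape is more complex than any degree-1 surface, so deg p = 2.
Then, from the visible intercepts: it misses every integer gridline on the z-axis.
Finally, putting this together gives p.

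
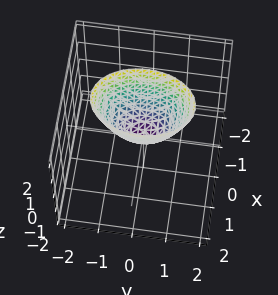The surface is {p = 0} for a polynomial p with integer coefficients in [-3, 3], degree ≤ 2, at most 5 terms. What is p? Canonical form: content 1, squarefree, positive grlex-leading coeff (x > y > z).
2*x^2 + y^2 - z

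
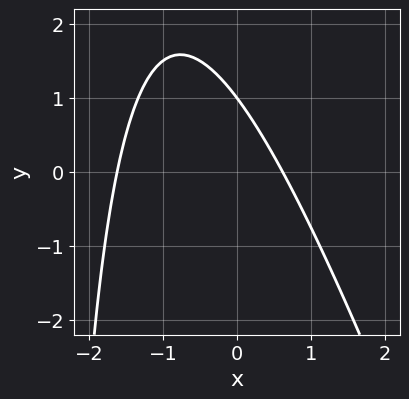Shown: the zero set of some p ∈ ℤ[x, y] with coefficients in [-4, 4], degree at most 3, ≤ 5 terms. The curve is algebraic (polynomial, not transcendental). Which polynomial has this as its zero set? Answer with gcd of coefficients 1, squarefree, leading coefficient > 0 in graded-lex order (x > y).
3*x^2 + x*y + 3*x + 3*y - 3

1. Degree: the shape is more complex than any degree-1 curve, so deg p = 2.
2. Observable constraints: it crosses the y-axis at the gridline y = 1.
3. Solving for integer coefficients yields p as stated.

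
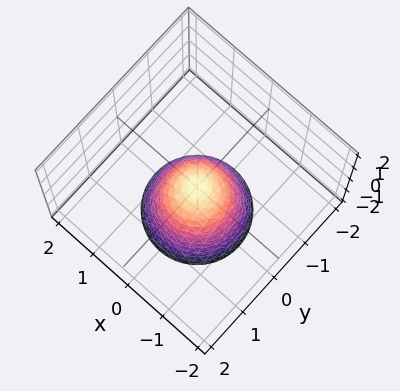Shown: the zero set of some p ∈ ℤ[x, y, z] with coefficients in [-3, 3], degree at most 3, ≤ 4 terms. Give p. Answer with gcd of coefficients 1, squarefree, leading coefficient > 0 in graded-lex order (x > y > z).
3*x^2 + 3*y^2 + 2*z

deg p = 2. A single bowl opening along one axis; a quadric.
Symmetries: the surface is invariant under rotation about z: p = q(x² + y², z).
Reading off the gridlines: it crosses the x-axis at the gridline x = 0; it crosses the z-axis at the gridline z = 0.
Putting this together gives p.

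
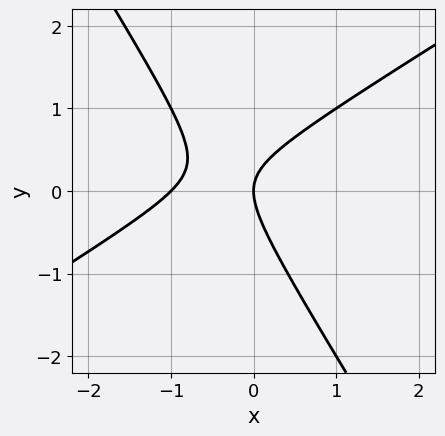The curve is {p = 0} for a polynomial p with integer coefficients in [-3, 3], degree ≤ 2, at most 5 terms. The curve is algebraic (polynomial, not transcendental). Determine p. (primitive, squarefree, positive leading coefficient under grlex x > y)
(a) Degree: no degree-1 curve has this shape, so deg p = 2.
(b) From the visible intercepts: among the integer gridlines, it crosses the x-axis at x ∈ {-1, 0}; it crosses the y-axis at the gridline y = 0.
(c) Together with the visible shape, these determine p as stated.

x^2 - x*y - y^2 + x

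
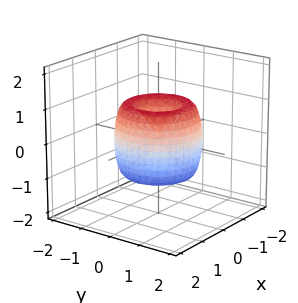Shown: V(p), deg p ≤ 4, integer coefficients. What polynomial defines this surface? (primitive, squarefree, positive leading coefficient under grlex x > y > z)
2*x^4 + 4*x^2*y^2 + 2*y^4 - 3*x^2 - 3*y^2 + z^2

(a) deg p = 4. The shape is more complex than any degree-3 surface.
(b) Symmetry: every cross-section ⟂ z is a circle, so x, y appear only via x² + y².
(c) Against the integer gridlines: it meets the z-axis at z = 0 (among the integer gridlines); it meets the y-axis at y = 0 (among the integer gridlines).
(d) Fitting integer coefficients to these (and the overall shape) gives p.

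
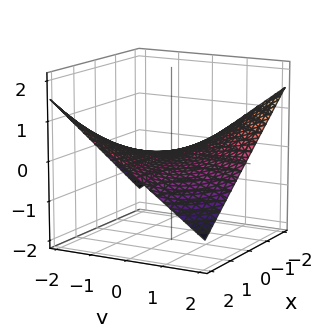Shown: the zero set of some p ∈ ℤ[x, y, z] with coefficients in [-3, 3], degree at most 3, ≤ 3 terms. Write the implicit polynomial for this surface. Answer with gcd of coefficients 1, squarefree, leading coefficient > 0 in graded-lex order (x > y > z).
x*y + 3*z

(a) Degree: a hyperbolic paraboloid; a quadric, so deg p = 2.
(b) Observable constraints: one z-axis crossing is at z = 0; the visible y-axis segment lies entirely on the surface; the visible x-axis segment lies entirely on the surface.
(c) Assembling these constraints gives the stated polynomial.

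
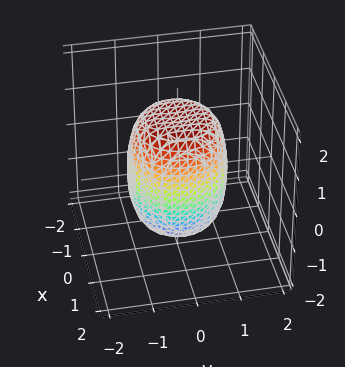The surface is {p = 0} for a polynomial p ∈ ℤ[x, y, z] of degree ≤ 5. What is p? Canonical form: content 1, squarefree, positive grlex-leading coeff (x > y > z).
First, degree: the shape is more complex than any degree-3 surface, so deg p = 4.
Then, symmetry: the z-axis is an axis of rotation, so x and y enter only as x² + y².
Next, from the axis intercepts and sections: a circular section at z = -1 has radius exactly 1.
Finally, these observations pin down the coefficients.

2*x^4 + 4*x^2*y^2 + 2*y^4 - x^2 - y^2 + z^2 - 2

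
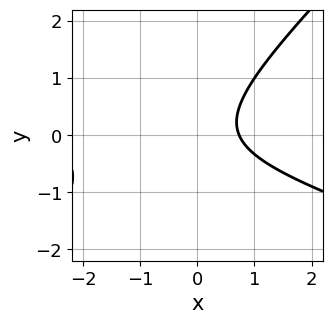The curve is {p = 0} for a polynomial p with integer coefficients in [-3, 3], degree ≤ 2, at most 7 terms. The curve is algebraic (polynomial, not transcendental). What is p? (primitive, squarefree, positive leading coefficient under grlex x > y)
deg p = 2.
From the axis intercepts and sections: the curve avoids every integer y-axis point in the box.
These observations pin down the coefficients.

x^2 + 2*x*y - 3*y^2 + 2*x - 2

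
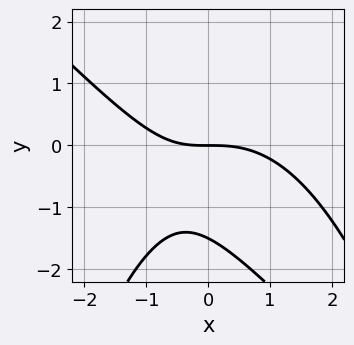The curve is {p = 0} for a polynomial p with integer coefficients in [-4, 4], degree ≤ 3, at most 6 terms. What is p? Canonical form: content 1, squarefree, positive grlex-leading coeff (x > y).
x^3 + x^2*y + x*y + 2*y^2 + 3*y

First, deg p = 3. The shape is more complex than any degree-2 curve.
Then, checking where it meets the axes: it crosses the y-axis at the gridline y = 0; it meets the x-axis at x = 0 (among the integer gridlines).
Finally, fitting integer coefficients to these (and the overall shape) gives p.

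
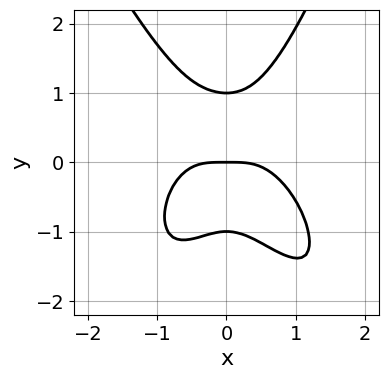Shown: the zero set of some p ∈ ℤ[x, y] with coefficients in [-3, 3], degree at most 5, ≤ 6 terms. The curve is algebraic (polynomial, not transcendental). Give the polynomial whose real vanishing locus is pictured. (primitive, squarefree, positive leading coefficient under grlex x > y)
deg p = 4. The shape is more complex than any degree-3 curve.
Checking where it meets the axes: among the integer gridlines, it crosses the y-axis at y ∈ {-1, 0, 1}; one x-axis crossing is at x = 0.
Solving for integer coefficients yields p as stated.

3*x^4 + x^3*y + 3*x^2*y - 2*y^3 + 2*y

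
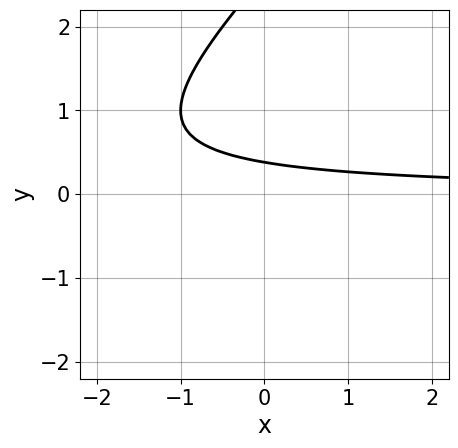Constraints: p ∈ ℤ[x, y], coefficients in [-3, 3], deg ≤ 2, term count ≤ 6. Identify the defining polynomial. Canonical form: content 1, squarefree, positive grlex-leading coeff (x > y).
x*y - y^2 + 3*y - 1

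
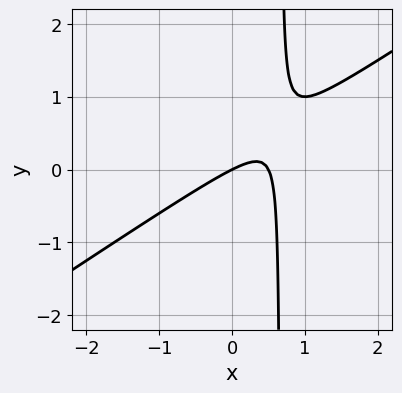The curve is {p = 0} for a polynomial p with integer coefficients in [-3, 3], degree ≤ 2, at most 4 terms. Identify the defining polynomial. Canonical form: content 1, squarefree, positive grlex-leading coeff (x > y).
(a) deg p = 2.
(b) From the visible intercepts: it meets the x-axis at x = 0 (among the integer gridlines); it crosses the y-axis at the gridline y = 0.
(c) Assembling these constraints gives the stated polynomial.

2*x^2 - 3*x*y - x + 2*y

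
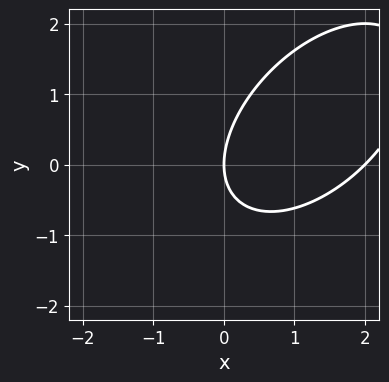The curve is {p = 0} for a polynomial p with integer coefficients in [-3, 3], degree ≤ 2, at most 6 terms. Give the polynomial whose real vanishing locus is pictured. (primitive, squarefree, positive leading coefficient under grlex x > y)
(a) Degree: a generic line meets the curve in up to 2 points, so deg p = 2.
(b) From the visible intercepts: the x-axis gridline crossings are at x ∈ {0, 2}; it crosses the y-axis at the gridline y = 0.
(c) The integer polynomial consistent with all of this is the stated p.

x^2 - x*y + y^2 - 2*x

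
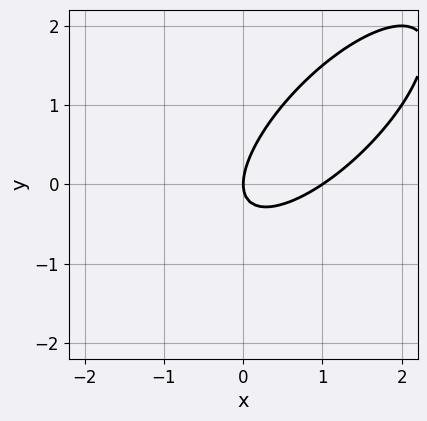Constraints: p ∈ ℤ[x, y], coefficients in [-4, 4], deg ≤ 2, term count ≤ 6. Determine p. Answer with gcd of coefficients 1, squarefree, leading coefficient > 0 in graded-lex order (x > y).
deg p = 2.
Observable constraints: among the integer gridlines, it crosses the x-axis at x ∈ {0, 1}; one y-axis crossing is at y = 0.
Together with the visible shape, these determine p as stated.

2*x^2 - 3*x*y + 2*y^2 - 2*x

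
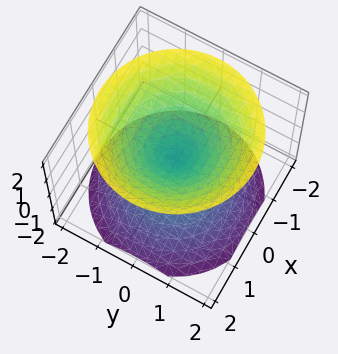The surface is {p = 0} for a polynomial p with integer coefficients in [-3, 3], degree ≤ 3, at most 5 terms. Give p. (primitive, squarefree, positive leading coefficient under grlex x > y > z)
(a) I count 2 distinct pieces.
(b) Degree: a double cone through the origin; a quadric, so deg p = 2.
(c) Symmetry: the surface is invariant under rotation about z: p = q(x² + y², z); it's symmetric under z → −z, forcing even powers of z.
(d) Checking where it meets the axes: a circular section at z = 1 has radius exactly 1; it meets the x-axis at x = 0 (among the integer gridlines); one y-axis crossing is at y = 0.
(e) Matching integer coefficients to the picture gives p.

x^2 + y^2 - z^2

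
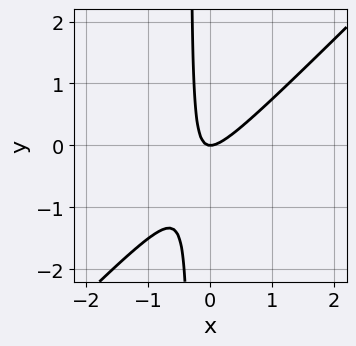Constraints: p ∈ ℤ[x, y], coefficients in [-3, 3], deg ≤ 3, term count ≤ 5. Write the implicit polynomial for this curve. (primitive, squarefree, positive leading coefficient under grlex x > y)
Degree: no degree-1 curve has this shape, so deg p = 2.
Against the integer gridlines: it meets the x-axis at x = 0 (among the integer gridlines); it crosses the y-axis at the gridline y = 0.
Together with the visible shape, these determine p as stated.

3*x^2 - 3*x*y - y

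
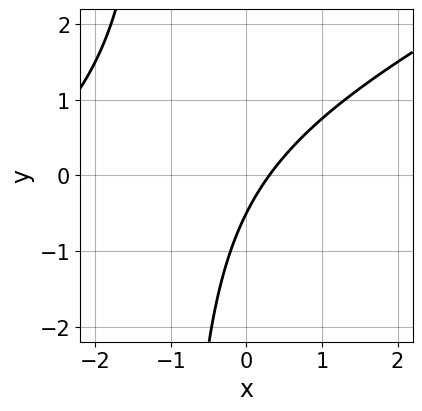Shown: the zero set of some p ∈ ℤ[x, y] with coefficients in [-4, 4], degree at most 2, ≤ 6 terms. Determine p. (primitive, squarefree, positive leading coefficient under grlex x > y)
x^2 - 2*x*y + 3*x - 2*y - 1

First, deg p = 2.
Finally, matching integer coefficients to the picture gives p.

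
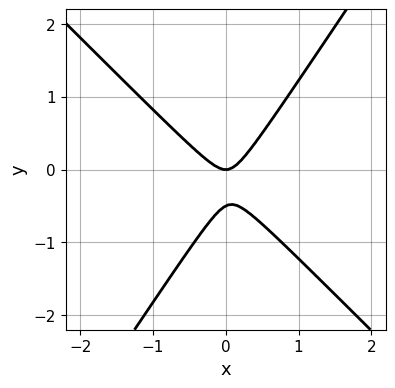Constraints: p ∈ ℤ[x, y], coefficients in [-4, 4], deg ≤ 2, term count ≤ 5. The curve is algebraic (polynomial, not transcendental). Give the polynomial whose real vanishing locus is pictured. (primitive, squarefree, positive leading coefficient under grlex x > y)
1. deg p = 2. No degree-1 curve has this shape.
2. From the axis intercepts and sections: it crosses the y-axis at the gridline y = 0; it crosses the x-axis at the gridline x = 0.
3. These observations pin down the coefficients.

3*x^2 + x*y - 2*y^2 - y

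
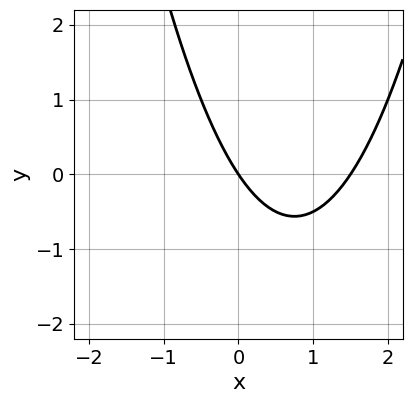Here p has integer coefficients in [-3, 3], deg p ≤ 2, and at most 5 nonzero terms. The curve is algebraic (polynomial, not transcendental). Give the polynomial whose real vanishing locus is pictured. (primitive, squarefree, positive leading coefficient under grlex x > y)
(a) deg p = 2.
(b) Checking where it meets the axes: it meets the x-axis at x = 0 (among the integer gridlines); it crosses the y-axis at the gridline y = 0.
(c) The integer polynomial consistent with all of this is the stated p.

2*x^2 - 3*x - 2*y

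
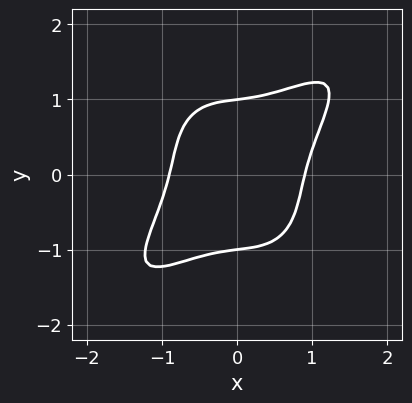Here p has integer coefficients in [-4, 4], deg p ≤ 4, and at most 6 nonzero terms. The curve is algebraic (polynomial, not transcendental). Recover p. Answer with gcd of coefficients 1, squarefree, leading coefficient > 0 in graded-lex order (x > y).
3*x^4 - 3*x^3*y - x*y^3 + 2*y^4 - 2

(a) The degree is 4 — no degree-3 curve has this shape.
(b) From the visible intercepts: the y-axis gridline crossings are at y ∈ {-1, 1}.
(c) Assembling these constraints gives the stated polynomial.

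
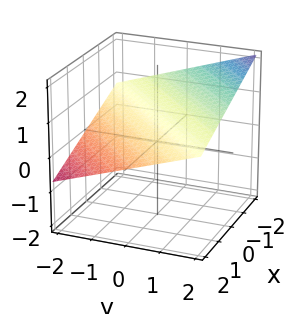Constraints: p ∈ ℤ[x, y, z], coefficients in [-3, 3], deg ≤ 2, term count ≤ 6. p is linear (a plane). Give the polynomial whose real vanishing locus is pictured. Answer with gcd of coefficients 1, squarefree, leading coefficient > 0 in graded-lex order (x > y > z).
x - y + 3*z - 2

First, degree: every cross-section is a straight line — this is a plane, so deg p = 1.
Next, observable constraints: it crosses the y-axis at the gridline y = -2; it crosses the x-axis at the gridline x = 2.
Finally, fitting integer coefficients to these (and the overall shape) gives p.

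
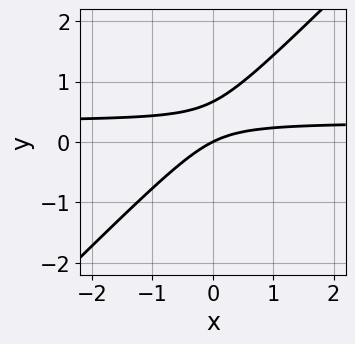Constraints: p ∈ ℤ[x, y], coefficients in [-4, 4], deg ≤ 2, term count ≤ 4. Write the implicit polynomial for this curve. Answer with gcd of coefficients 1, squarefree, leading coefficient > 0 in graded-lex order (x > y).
3*x*y - 3*y^2 - x + 2*y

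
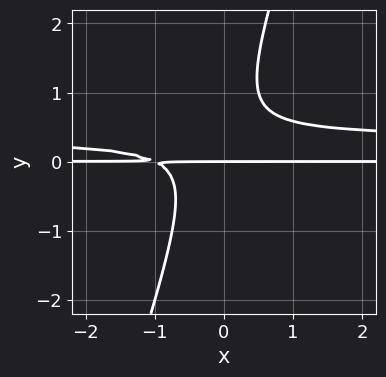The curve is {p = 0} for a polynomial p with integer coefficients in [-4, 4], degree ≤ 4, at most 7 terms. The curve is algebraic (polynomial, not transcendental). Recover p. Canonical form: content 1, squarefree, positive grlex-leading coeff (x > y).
(a) The degree is 3 — a generic line meets the curve in up to 3 points.
(b) From the axis intercepts and sections: the visible x-axis segment lies entirely on the curve; one y-axis crossing is at y = 0.
(c) Matching integer coefficients to the picture gives p.

3*x*y^2 - y^3 - x*y + y^2 - y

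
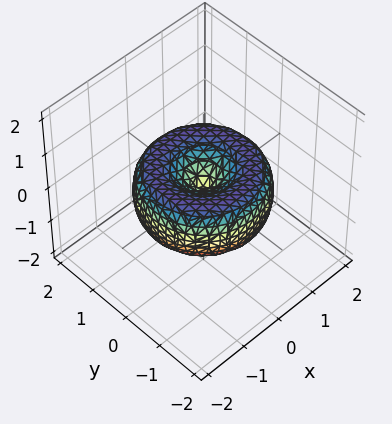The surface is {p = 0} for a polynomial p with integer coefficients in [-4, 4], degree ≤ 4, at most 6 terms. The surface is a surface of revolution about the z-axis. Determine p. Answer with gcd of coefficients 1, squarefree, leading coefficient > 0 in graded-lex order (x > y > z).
Degree: the shape is more complex than any degree-3 surface, so deg p = 4.
Symmetries: the surface is invariant under rotation about z: p = q(x² + y², z).
From the axis intercepts and sections: it crosses the x-axis at the gridline x = 0; it meets the y-axis at y = 0 (among the integer gridlines); it crosses the z-axis at the gridline z = 0; a circular section at z = 0 has radius between 1 and 2.
Assembling these constraints gives the stated polynomial.

x^4 + 2*x^2*y^2 + y^4 - 2*x^2 - 2*y^2 + 2*z^2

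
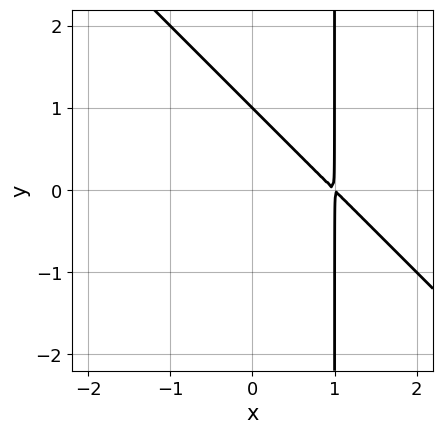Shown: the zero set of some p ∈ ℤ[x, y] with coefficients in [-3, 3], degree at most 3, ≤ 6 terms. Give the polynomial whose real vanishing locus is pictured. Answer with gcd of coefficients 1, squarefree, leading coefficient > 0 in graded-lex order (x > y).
x^2 + x*y - 2*x - y + 1

1. deg p = 2. The shape is more complex than any degree-1 curve.
2. From the visible intercepts: it meets the y-axis at y = 1 (among the integer gridlines).
3. Matching integer coefficients to the picture gives p.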